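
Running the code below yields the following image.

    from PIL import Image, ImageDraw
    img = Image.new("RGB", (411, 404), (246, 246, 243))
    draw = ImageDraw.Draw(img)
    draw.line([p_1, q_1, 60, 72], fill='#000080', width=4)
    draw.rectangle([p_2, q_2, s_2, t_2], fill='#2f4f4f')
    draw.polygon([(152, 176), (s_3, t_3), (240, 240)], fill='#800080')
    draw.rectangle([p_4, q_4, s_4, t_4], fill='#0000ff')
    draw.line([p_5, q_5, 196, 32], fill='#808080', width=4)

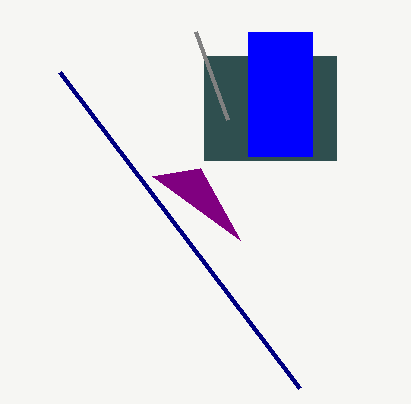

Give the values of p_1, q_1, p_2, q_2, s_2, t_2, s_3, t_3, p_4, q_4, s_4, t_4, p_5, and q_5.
p_1 = 300; q_1 = 388; p_2 = 204; q_2 = 56; s_2 = 336; t_2 = 160; s_3 = 200; t_3 = 168; p_4 = 248; q_4 = 32; s_4 = 312; t_4 = 156; p_5 = 228; q_5 = 120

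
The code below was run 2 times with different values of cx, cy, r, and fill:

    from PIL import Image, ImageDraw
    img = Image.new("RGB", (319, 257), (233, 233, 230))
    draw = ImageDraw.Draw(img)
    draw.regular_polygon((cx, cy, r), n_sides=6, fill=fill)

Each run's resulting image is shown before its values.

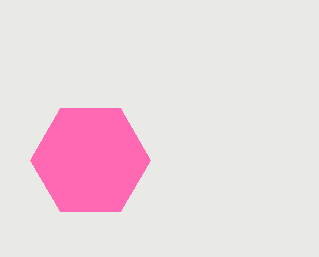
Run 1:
cx = 90
cy = 160
r = 60
fill = 'hotpink'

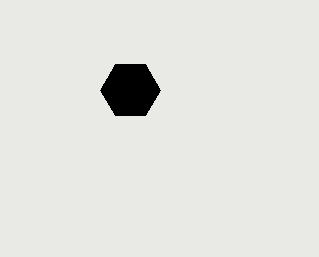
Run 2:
cx = 130, cy = 90, r = 30, fill = 'black'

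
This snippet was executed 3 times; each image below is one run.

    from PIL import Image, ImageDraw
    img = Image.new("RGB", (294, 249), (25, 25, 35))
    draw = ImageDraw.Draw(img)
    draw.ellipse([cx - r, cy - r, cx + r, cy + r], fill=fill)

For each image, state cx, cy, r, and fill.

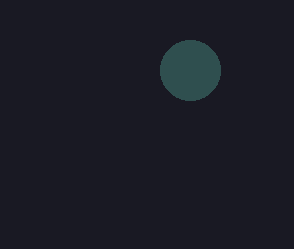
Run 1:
cx = 190, cy = 70, r = 30, fill = 'darkslategray'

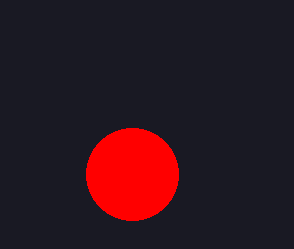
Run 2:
cx = 132; cy = 174; r = 46; fill = 'red'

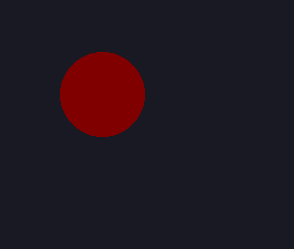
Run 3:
cx = 102, cy = 94, r = 42, fill = 'maroon'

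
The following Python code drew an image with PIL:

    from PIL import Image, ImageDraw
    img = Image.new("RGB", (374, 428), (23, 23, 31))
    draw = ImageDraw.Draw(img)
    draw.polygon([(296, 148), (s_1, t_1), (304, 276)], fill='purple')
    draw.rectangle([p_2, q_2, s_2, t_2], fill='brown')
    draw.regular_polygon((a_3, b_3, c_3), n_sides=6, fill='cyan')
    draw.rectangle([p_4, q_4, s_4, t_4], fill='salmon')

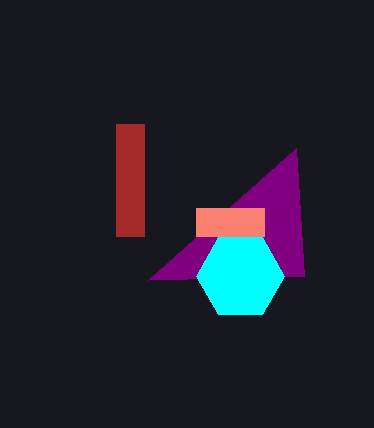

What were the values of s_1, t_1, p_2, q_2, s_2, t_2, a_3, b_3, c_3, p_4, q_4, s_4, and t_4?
s_1 = 148, t_1 = 280, p_2 = 116, q_2 = 124, s_2 = 144, t_2 = 236, a_3 = 240, b_3 = 276, c_3 = 44, p_4 = 196, q_4 = 208, s_4 = 264, t_4 = 236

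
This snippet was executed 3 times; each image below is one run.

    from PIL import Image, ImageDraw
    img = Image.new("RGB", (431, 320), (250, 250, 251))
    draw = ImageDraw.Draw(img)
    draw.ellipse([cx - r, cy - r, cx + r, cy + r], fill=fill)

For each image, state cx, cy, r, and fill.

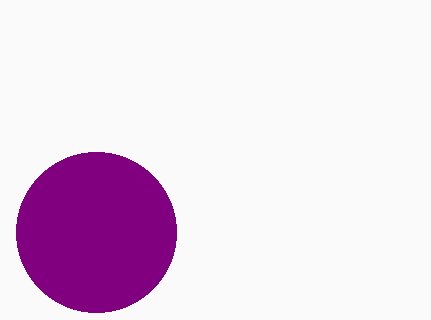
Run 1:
cx = 96
cy = 232
r = 80
fill = 'purple'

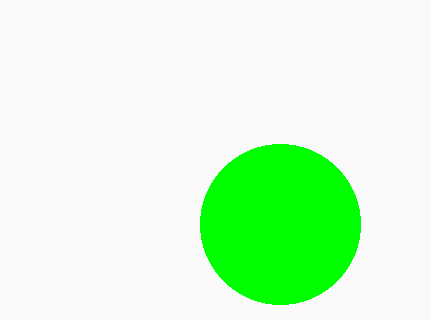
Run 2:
cx = 280; cy = 224; r = 80; fill = 'lime'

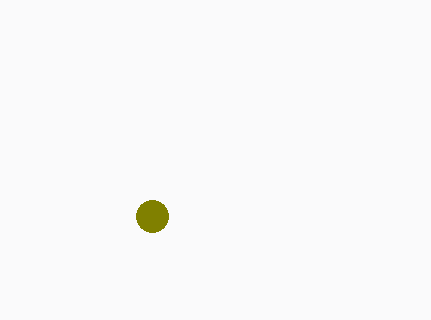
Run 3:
cx = 152, cy = 216, r = 16, fill = 'olive'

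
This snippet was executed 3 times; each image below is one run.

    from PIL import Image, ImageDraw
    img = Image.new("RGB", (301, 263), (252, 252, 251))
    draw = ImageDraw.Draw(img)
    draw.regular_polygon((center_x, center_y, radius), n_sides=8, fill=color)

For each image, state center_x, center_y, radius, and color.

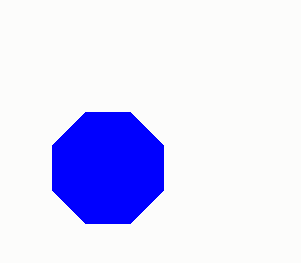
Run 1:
center_x = 108; center_y = 168; radius = 60; color = 'blue'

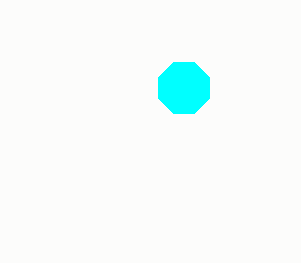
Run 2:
center_x = 184; center_y = 88; radius = 28; color = 'cyan'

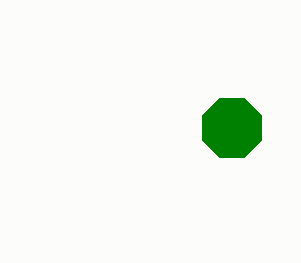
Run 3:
center_x = 232; center_y = 128; radius = 32; color = 'green'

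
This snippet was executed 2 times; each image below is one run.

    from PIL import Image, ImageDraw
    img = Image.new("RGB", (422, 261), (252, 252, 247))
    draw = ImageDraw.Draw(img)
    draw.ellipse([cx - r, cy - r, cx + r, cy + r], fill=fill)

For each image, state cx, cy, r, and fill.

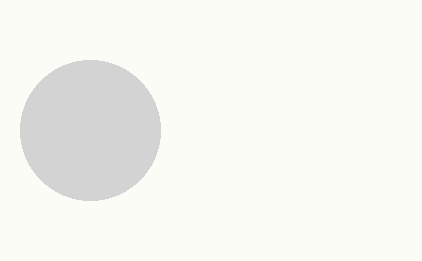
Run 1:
cx = 90, cy = 130, r = 70, fill = 'lightgray'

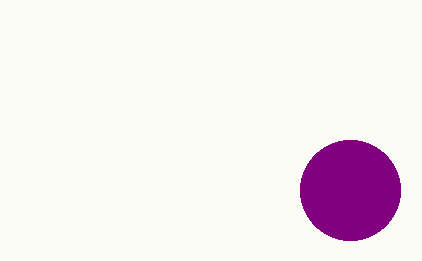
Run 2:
cx = 350; cy = 190; r = 50; fill = 'purple'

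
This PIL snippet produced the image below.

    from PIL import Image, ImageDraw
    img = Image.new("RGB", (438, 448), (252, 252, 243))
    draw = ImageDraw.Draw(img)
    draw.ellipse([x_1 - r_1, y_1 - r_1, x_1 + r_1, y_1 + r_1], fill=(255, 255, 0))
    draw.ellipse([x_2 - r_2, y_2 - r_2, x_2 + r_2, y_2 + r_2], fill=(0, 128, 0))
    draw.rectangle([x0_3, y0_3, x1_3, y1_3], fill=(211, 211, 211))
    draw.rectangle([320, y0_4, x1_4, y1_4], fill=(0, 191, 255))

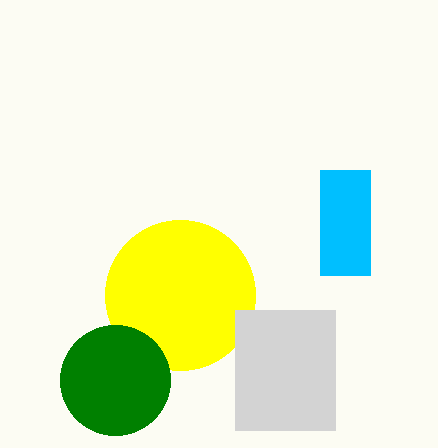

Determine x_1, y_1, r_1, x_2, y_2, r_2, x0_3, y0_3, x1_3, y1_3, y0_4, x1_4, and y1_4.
x_1 = 180; y_1 = 295; r_1 = 75; x_2 = 115; y_2 = 380; r_2 = 55; x0_3 = 235; y0_3 = 310; x1_3 = 335; y1_3 = 430; y0_4 = 170; x1_4 = 370; y1_4 = 275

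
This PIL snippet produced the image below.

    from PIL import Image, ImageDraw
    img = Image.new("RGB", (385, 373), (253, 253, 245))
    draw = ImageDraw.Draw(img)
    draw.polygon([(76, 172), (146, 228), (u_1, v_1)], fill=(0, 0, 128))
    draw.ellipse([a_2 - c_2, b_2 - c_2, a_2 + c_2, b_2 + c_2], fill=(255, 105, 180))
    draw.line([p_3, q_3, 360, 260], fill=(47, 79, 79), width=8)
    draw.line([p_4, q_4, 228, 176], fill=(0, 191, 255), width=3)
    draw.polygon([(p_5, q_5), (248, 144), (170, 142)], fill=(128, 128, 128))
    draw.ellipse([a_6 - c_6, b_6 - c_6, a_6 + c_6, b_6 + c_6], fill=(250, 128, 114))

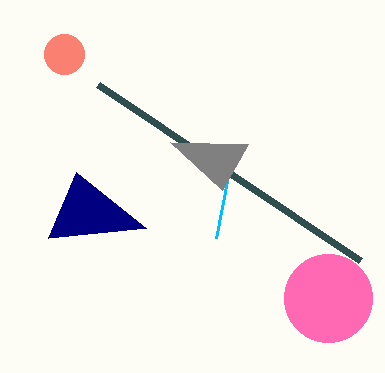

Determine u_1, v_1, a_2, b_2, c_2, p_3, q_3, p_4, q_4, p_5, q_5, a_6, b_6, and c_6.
u_1 = 48; v_1 = 238; a_2 = 328; b_2 = 298; c_2 = 44; p_3 = 98; q_3 = 84; p_4 = 216; q_4 = 238; p_5 = 222; q_5 = 190; a_6 = 64; b_6 = 54; c_6 = 20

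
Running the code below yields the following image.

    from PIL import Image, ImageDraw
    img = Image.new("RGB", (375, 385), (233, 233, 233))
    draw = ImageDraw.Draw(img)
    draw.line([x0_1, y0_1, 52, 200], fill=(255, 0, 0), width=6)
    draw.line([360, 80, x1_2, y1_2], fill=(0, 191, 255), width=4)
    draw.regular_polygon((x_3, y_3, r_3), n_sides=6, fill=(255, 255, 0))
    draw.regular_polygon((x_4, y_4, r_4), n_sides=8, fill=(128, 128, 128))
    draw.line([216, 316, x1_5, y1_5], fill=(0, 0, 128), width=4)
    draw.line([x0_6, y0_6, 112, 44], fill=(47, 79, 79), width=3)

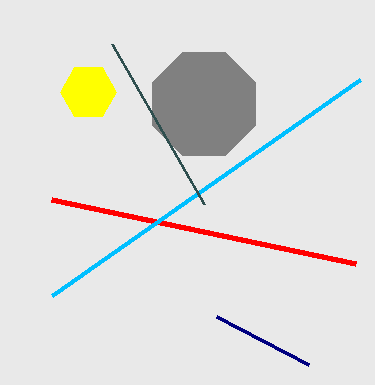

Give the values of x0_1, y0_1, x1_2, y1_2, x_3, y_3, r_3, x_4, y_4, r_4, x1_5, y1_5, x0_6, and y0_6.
x0_1 = 356
y0_1 = 264
x1_2 = 52
y1_2 = 296
x_3 = 88
y_3 = 92
r_3 = 28
x_4 = 204
y_4 = 104
r_4 = 56
x1_5 = 308
y1_5 = 364
x0_6 = 204
y0_6 = 204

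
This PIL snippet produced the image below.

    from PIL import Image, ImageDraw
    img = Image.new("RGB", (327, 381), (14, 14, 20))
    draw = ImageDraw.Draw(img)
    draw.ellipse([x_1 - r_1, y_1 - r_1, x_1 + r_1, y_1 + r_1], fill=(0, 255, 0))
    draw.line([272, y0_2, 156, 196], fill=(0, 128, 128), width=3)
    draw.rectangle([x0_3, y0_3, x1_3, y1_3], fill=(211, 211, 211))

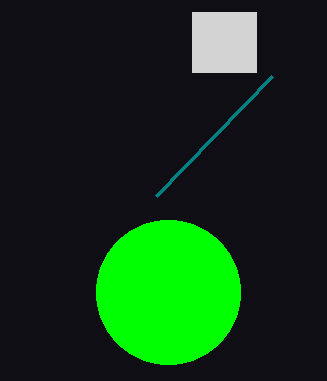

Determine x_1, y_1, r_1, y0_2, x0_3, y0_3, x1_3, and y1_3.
x_1 = 168; y_1 = 292; r_1 = 72; y0_2 = 76; x0_3 = 192; y0_3 = 12; x1_3 = 256; y1_3 = 72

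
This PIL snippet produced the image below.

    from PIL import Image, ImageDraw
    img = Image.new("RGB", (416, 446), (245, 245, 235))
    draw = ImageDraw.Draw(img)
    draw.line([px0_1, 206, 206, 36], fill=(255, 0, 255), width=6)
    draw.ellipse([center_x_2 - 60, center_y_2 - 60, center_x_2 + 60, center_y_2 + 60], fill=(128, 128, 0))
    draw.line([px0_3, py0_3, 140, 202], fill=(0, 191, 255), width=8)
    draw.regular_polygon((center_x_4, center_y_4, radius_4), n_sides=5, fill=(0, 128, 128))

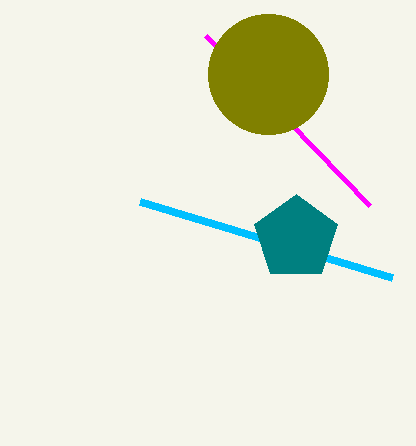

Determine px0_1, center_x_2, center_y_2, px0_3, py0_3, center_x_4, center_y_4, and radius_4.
px0_1 = 370, center_x_2 = 268, center_y_2 = 74, px0_3 = 392, py0_3 = 278, center_x_4 = 296, center_y_4 = 238, radius_4 = 44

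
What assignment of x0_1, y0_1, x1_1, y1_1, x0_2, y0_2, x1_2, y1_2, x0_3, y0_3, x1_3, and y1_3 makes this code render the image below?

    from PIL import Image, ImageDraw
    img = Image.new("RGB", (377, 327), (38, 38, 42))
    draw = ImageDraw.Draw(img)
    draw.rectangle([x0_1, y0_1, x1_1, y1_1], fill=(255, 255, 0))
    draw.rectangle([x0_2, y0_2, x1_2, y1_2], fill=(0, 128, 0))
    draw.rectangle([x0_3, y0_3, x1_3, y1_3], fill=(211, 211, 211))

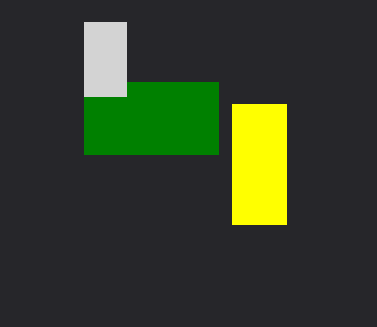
x0_1 = 232, y0_1 = 104, x1_1 = 286, y1_1 = 224, x0_2 = 84, y0_2 = 82, x1_2 = 218, y1_2 = 154, x0_3 = 84, y0_3 = 22, x1_3 = 126, y1_3 = 96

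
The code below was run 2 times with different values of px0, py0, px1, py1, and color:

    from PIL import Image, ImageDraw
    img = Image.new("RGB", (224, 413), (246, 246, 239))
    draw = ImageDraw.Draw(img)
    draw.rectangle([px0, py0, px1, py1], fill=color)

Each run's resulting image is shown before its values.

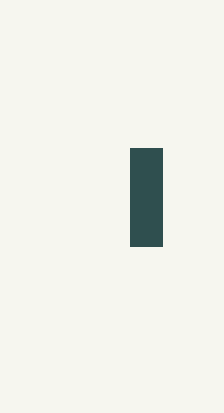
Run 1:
px0 = 130; py0 = 148; px1 = 162; py1 = 246; color = 'darkslategray'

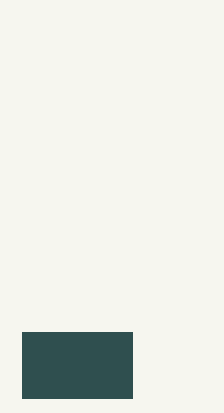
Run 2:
px0 = 22, py0 = 332, px1 = 132, py1 = 398, color = 'darkslategray'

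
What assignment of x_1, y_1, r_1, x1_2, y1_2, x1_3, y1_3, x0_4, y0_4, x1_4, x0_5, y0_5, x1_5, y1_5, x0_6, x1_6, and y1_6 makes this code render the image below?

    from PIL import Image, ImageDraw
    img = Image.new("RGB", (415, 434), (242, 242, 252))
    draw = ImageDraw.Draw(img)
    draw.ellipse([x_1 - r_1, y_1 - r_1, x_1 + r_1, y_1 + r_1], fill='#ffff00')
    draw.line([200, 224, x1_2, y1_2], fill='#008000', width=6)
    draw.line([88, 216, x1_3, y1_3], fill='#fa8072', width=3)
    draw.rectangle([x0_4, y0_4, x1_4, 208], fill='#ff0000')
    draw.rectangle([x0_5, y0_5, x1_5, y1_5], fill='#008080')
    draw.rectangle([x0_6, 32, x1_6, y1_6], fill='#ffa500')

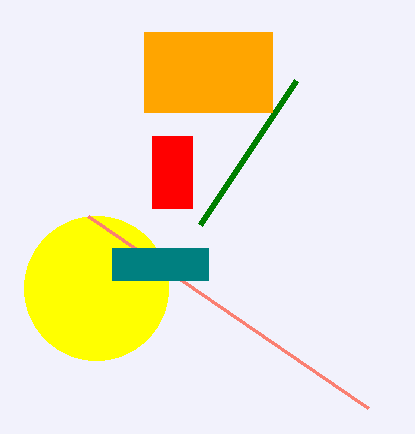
x_1 = 96
y_1 = 288
r_1 = 72
x1_2 = 296
y1_2 = 80
x1_3 = 368
y1_3 = 408
x0_4 = 152
y0_4 = 136
x1_4 = 192
x0_5 = 112
y0_5 = 248
x1_5 = 208
y1_5 = 280
x0_6 = 144
x1_6 = 272
y1_6 = 112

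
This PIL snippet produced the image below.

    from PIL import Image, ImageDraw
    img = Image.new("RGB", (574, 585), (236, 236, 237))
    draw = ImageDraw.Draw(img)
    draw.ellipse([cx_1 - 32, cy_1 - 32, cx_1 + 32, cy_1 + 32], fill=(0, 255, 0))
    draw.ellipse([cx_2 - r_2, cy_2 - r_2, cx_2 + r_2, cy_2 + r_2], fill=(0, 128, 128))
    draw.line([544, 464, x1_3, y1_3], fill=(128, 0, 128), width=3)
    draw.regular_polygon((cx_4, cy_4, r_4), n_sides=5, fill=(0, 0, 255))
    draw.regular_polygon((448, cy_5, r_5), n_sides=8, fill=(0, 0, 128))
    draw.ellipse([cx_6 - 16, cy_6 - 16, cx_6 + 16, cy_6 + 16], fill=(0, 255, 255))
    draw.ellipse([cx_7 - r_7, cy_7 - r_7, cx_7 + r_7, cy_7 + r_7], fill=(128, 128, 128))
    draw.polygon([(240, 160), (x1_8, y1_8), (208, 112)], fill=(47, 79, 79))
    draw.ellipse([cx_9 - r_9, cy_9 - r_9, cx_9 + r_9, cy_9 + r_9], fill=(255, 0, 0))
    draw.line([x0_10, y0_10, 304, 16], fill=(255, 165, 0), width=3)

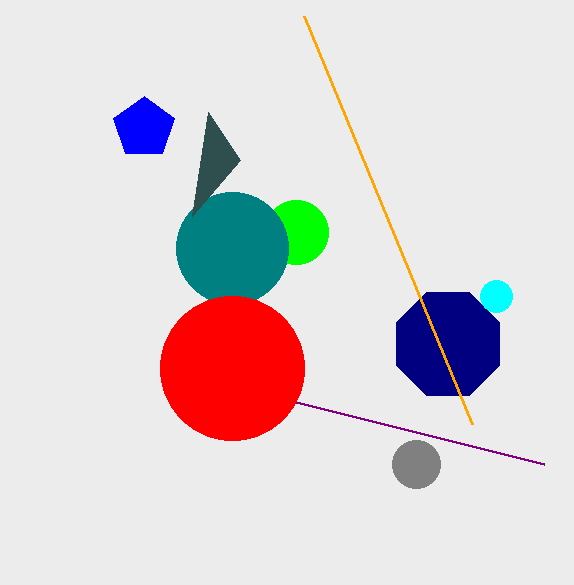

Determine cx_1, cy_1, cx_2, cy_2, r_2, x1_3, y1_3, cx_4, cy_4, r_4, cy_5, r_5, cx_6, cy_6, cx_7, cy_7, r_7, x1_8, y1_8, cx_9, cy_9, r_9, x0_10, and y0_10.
cx_1 = 296
cy_1 = 232
cx_2 = 232
cy_2 = 248
r_2 = 56
x1_3 = 160
y1_3 = 368
cx_4 = 144
cy_4 = 128
r_4 = 32
cy_5 = 344
r_5 = 56
cx_6 = 496
cy_6 = 296
cx_7 = 416
cy_7 = 464
r_7 = 24
x1_8 = 192
y1_8 = 216
cx_9 = 232
cy_9 = 368
r_9 = 72
x0_10 = 472
y0_10 = 424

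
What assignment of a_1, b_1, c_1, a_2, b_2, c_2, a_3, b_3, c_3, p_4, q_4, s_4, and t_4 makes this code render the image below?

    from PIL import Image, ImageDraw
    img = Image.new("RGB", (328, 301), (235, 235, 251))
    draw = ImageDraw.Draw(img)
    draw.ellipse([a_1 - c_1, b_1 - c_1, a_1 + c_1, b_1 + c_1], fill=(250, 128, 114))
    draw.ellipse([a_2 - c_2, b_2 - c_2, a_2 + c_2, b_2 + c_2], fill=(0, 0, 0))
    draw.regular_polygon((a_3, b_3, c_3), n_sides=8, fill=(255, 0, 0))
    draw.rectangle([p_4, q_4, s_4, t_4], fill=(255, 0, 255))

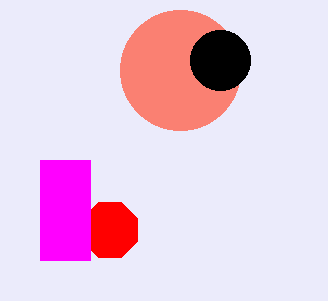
a_1 = 180
b_1 = 70
c_1 = 60
a_2 = 220
b_2 = 60
c_2 = 30
a_3 = 110
b_3 = 230
c_3 = 30
p_4 = 40
q_4 = 160
s_4 = 90
t_4 = 260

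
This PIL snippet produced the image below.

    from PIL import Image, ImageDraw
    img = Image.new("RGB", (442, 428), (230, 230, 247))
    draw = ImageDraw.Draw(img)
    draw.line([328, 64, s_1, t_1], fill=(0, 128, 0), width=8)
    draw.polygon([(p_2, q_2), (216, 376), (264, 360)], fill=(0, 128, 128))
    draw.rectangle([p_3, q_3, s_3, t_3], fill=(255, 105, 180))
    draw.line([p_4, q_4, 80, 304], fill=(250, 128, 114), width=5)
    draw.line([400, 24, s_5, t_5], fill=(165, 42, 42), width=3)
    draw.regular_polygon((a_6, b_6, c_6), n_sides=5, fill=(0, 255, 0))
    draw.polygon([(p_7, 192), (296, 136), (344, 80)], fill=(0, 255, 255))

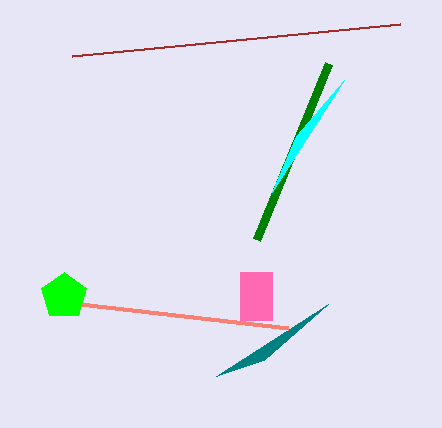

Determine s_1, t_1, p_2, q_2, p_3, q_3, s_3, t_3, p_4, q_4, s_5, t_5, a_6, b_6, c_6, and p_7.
s_1 = 256, t_1 = 240, p_2 = 328, q_2 = 304, p_3 = 240, q_3 = 272, s_3 = 272, t_3 = 320, p_4 = 288, q_4 = 328, s_5 = 72, t_5 = 56, a_6 = 64, b_6 = 296, c_6 = 24, p_7 = 272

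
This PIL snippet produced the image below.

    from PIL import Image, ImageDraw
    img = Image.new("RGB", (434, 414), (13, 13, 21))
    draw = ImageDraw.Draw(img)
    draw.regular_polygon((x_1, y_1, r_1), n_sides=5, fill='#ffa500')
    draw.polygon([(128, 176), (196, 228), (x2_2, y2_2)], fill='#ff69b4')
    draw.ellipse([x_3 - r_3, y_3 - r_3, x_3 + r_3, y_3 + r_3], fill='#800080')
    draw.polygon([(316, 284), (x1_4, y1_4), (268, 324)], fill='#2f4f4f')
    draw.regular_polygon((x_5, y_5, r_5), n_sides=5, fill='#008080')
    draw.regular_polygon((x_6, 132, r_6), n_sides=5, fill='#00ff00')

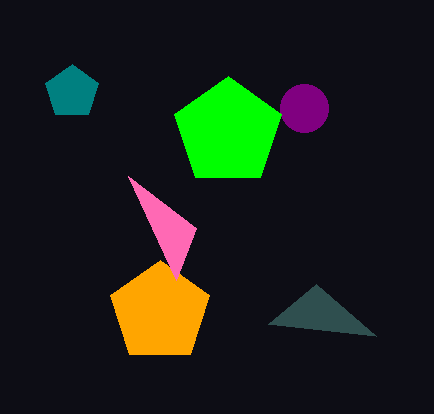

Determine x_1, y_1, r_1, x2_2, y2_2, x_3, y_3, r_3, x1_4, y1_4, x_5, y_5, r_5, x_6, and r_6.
x_1 = 160
y_1 = 312
r_1 = 52
x2_2 = 176
y2_2 = 280
x_3 = 304
y_3 = 108
r_3 = 24
x1_4 = 376
y1_4 = 336
x_5 = 72
y_5 = 92
r_5 = 28
x_6 = 228
r_6 = 56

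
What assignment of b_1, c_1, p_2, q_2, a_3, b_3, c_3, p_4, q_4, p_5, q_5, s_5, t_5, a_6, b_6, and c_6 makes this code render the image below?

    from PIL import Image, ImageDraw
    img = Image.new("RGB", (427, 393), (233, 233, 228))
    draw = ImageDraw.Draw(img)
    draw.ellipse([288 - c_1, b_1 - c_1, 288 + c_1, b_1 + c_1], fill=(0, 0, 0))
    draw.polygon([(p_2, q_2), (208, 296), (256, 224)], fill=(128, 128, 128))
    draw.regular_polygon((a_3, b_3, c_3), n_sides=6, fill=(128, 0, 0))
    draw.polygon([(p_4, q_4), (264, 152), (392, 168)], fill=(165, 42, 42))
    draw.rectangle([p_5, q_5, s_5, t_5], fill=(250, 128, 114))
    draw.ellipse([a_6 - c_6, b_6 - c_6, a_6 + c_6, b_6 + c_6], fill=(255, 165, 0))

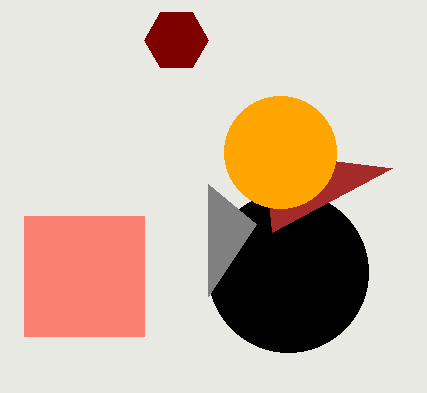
b_1 = 272, c_1 = 80, p_2 = 208, q_2 = 184, a_3 = 176, b_3 = 40, c_3 = 32, p_4 = 272, q_4 = 232, p_5 = 24, q_5 = 216, s_5 = 144, t_5 = 336, a_6 = 280, b_6 = 152, c_6 = 56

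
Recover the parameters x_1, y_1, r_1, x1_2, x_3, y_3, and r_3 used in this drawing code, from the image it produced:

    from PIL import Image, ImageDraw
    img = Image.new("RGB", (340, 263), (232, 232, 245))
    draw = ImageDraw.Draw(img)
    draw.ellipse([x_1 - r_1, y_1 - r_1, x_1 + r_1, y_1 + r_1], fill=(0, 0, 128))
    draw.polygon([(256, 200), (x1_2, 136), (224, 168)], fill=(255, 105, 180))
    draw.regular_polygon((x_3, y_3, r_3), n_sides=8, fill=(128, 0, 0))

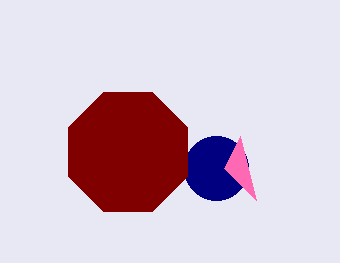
x_1 = 216
y_1 = 168
r_1 = 32
x1_2 = 240
x_3 = 128
y_3 = 152
r_3 = 64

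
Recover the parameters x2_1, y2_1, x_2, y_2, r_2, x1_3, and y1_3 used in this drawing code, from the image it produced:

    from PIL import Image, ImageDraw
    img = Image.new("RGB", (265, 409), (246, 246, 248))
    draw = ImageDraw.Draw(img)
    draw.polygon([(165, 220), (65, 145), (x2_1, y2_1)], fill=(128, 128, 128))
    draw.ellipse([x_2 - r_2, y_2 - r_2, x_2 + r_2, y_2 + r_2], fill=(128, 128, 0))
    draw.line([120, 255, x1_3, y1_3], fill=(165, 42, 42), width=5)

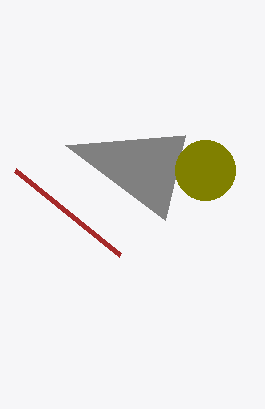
x2_1 = 185; y2_1 = 135; x_2 = 205; y_2 = 170; r_2 = 30; x1_3 = 15; y1_3 = 170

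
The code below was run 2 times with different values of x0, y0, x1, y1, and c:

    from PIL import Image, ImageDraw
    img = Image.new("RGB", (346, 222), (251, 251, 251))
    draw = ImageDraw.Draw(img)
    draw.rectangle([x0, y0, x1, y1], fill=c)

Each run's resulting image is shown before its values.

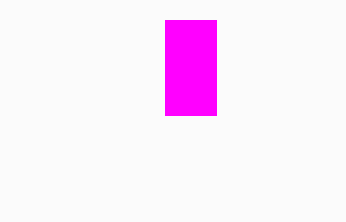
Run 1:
x0 = 165; y0 = 20; x1 = 216; y1 = 115; c = 'magenta'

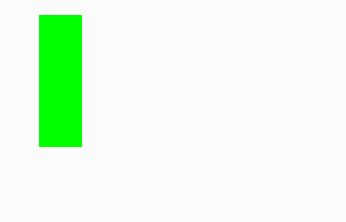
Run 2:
x0 = 39, y0 = 15, x1 = 81, y1 = 146, c = 'lime'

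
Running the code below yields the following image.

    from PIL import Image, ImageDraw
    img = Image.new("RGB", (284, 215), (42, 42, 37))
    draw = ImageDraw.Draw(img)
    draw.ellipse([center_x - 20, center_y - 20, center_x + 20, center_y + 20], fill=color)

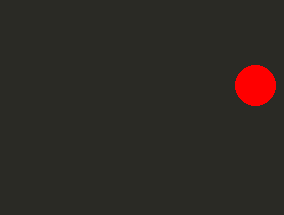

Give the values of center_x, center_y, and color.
center_x = 255, center_y = 85, color = 'red'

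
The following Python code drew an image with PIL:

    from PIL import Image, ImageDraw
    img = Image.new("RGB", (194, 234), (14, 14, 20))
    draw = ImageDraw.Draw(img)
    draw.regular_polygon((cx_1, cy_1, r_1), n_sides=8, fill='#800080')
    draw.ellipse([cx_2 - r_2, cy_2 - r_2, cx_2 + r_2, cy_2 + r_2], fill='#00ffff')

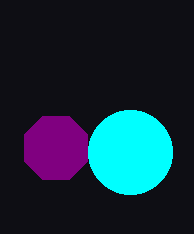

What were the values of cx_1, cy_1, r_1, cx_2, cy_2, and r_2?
cx_1 = 56
cy_1 = 148
r_1 = 34
cx_2 = 130
cy_2 = 152
r_2 = 42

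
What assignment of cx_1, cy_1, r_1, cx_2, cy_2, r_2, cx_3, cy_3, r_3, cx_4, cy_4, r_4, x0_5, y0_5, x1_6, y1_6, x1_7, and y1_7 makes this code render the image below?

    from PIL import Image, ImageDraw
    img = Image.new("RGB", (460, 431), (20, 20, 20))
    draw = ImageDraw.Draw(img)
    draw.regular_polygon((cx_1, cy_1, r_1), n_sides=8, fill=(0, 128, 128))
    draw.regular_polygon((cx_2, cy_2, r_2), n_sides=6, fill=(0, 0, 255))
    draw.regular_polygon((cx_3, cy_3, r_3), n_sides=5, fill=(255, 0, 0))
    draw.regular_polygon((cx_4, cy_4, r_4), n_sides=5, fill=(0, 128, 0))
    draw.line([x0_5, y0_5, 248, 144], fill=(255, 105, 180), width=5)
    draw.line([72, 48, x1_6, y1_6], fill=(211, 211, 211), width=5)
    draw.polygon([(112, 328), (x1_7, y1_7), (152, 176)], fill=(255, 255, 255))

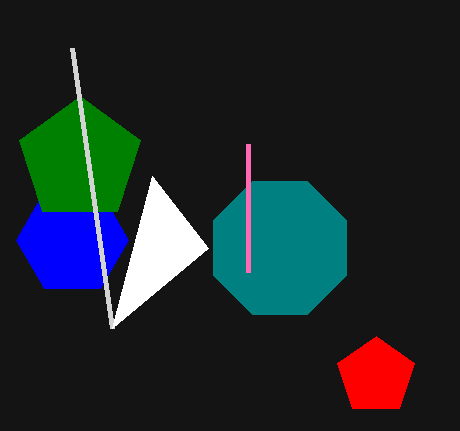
cx_1 = 280; cy_1 = 248; r_1 = 72; cx_2 = 72; cy_2 = 240; r_2 = 56; cx_3 = 376; cy_3 = 376; r_3 = 40; cx_4 = 80; cy_4 = 160; r_4 = 64; x0_5 = 248; y0_5 = 272; x1_6 = 112; y1_6 = 328; x1_7 = 208; y1_7 = 248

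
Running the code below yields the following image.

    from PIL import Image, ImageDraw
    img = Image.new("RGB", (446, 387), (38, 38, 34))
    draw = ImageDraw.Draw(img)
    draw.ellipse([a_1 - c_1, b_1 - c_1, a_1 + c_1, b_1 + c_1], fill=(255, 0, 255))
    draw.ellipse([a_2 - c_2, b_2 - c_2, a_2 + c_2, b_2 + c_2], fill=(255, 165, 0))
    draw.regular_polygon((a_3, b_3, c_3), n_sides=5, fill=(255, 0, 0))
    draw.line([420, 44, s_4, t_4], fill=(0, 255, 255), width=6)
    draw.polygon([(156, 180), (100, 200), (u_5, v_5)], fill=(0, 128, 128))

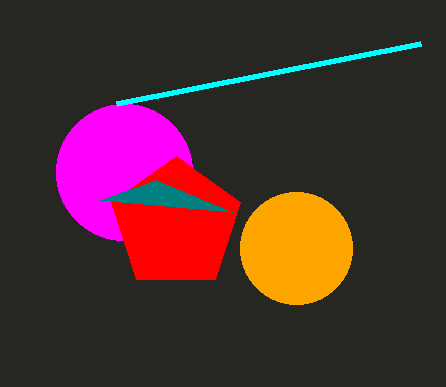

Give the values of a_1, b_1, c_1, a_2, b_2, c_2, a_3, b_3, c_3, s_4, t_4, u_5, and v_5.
a_1 = 124
b_1 = 172
c_1 = 68
a_2 = 296
b_2 = 248
c_2 = 56
a_3 = 176
b_3 = 224
c_3 = 68
s_4 = 116
t_4 = 104
u_5 = 232
v_5 = 212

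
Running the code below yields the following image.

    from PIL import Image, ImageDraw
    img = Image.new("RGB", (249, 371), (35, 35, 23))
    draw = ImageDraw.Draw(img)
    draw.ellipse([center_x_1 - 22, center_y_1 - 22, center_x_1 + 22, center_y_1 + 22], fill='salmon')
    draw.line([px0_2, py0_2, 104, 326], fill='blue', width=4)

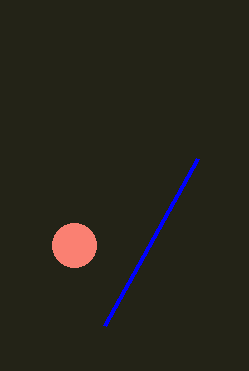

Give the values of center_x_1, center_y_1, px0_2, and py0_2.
center_x_1 = 74; center_y_1 = 245; px0_2 = 197; py0_2 = 159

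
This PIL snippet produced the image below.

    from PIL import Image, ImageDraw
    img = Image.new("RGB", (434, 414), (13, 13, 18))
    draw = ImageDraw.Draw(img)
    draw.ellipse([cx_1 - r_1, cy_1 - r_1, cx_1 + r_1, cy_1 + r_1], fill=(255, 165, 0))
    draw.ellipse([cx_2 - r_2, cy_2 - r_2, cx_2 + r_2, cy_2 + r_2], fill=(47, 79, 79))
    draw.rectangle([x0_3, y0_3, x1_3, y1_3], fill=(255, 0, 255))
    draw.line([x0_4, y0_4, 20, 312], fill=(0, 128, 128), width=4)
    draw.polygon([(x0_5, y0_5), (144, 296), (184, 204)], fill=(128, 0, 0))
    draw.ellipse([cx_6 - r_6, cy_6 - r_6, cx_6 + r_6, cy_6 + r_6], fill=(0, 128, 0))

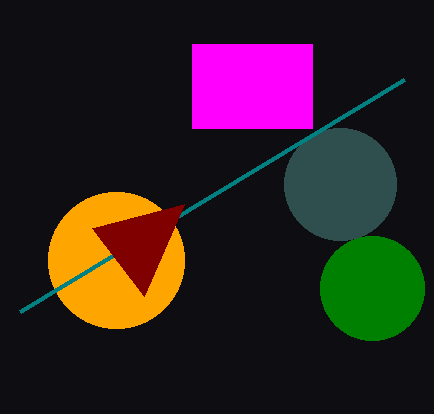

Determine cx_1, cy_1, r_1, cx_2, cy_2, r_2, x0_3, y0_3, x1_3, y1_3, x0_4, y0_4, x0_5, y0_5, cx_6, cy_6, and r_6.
cx_1 = 116, cy_1 = 260, r_1 = 68, cx_2 = 340, cy_2 = 184, r_2 = 56, x0_3 = 192, y0_3 = 44, x1_3 = 312, y1_3 = 128, x0_4 = 404, y0_4 = 80, x0_5 = 92, y0_5 = 228, cx_6 = 372, cy_6 = 288, r_6 = 52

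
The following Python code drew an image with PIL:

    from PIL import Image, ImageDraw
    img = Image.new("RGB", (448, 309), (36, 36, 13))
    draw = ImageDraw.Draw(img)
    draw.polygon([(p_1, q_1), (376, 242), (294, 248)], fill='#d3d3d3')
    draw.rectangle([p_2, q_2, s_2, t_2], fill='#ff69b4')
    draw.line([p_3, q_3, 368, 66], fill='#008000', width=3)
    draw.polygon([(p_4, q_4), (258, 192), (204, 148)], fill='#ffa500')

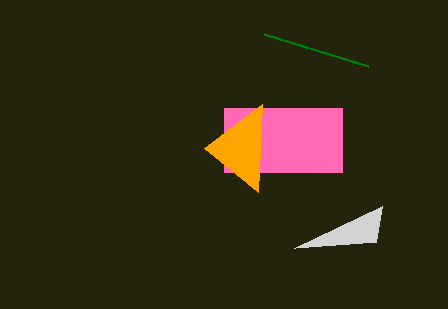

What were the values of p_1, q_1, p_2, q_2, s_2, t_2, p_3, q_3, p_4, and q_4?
p_1 = 382; q_1 = 206; p_2 = 224; q_2 = 108; s_2 = 342; t_2 = 172; p_3 = 264; q_3 = 34; p_4 = 262; q_4 = 104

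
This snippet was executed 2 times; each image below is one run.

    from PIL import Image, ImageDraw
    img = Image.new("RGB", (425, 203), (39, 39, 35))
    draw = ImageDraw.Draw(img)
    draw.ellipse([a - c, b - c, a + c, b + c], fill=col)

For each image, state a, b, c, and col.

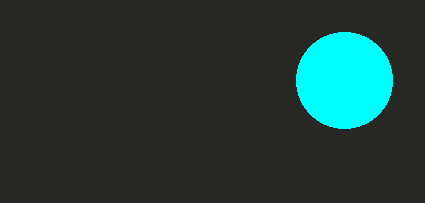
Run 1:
a = 344, b = 80, c = 48, col = 'cyan'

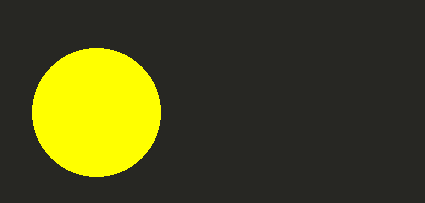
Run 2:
a = 96, b = 112, c = 64, col = 'yellow'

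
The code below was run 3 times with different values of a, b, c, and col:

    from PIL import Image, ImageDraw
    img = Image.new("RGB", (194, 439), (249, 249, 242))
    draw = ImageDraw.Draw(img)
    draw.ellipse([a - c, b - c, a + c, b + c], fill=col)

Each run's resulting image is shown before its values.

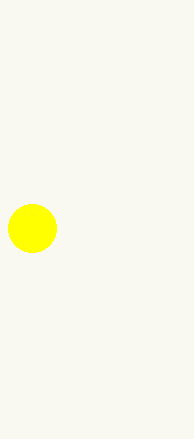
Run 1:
a = 32; b = 228; c = 24; col = 'yellow'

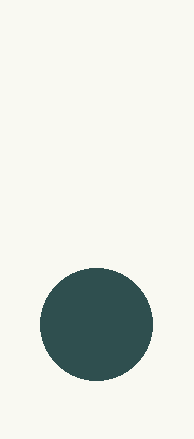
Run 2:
a = 96
b = 324
c = 56
col = 'darkslategray'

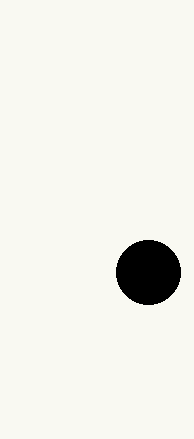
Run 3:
a = 148, b = 272, c = 32, col = 'black'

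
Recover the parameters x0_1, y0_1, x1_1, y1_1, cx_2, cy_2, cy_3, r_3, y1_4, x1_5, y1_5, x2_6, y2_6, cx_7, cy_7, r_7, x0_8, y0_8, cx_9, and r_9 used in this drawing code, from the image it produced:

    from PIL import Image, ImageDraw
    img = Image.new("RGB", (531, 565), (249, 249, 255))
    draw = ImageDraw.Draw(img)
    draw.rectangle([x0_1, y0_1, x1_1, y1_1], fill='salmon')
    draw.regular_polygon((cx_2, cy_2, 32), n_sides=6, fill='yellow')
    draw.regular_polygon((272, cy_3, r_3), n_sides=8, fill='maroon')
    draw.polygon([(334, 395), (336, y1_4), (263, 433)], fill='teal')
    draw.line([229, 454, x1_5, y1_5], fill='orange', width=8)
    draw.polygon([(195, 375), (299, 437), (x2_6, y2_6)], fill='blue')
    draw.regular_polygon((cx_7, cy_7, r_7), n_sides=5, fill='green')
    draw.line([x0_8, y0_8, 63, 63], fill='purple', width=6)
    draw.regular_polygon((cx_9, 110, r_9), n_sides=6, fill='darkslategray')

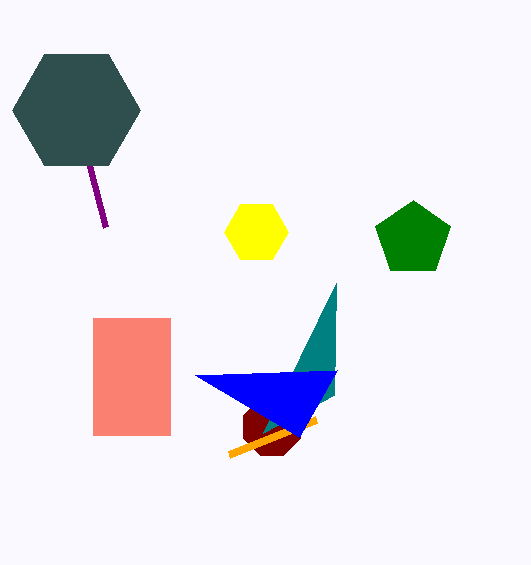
x0_1 = 93, y0_1 = 318, x1_1 = 170, y1_1 = 435, cx_2 = 256, cy_2 = 232, cy_3 = 427, r_3 = 31, y1_4 = 283, x1_5 = 316, y1_5 = 419, x2_6 = 337, y2_6 = 370, cx_7 = 413, cy_7 = 239, r_7 = 39, x0_8 = 106, y0_8 = 227, cx_9 = 76, r_9 = 64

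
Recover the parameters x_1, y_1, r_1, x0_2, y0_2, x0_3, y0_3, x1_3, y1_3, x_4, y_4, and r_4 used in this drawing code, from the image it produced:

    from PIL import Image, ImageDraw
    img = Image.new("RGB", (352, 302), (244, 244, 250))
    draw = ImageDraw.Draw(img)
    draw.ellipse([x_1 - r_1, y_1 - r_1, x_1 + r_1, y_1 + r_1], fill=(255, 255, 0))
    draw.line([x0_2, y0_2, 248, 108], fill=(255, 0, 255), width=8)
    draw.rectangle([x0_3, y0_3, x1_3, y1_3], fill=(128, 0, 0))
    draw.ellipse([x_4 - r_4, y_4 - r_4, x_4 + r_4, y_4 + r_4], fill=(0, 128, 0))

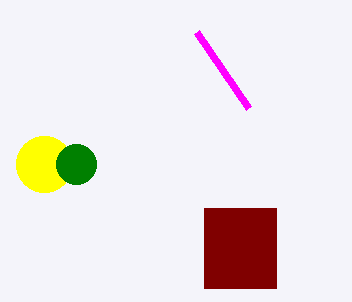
x_1 = 44
y_1 = 164
r_1 = 28
x0_2 = 196
y0_2 = 32
x0_3 = 204
y0_3 = 208
x1_3 = 276
y1_3 = 288
x_4 = 76
y_4 = 164
r_4 = 20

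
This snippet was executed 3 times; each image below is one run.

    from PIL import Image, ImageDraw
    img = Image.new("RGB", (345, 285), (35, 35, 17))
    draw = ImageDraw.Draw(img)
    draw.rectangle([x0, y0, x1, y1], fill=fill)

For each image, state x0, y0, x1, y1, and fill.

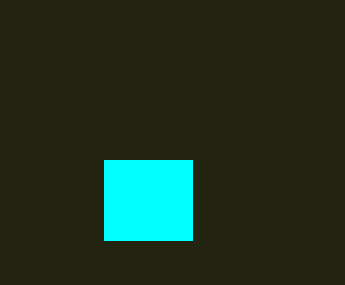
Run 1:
x0 = 104
y0 = 160
x1 = 192
y1 = 240
fill = 'cyan'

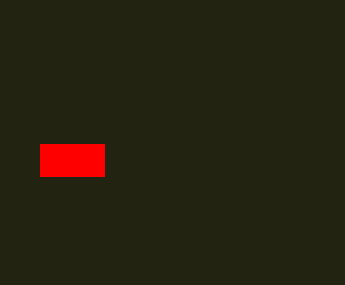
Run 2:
x0 = 40; y0 = 144; x1 = 104; y1 = 176; fill = 'red'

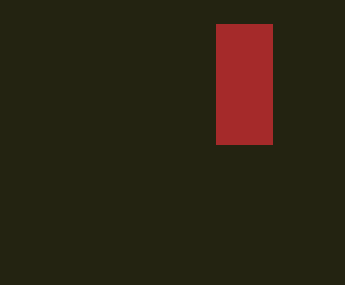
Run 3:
x0 = 216; y0 = 24; x1 = 272; y1 = 144; fill = 'brown'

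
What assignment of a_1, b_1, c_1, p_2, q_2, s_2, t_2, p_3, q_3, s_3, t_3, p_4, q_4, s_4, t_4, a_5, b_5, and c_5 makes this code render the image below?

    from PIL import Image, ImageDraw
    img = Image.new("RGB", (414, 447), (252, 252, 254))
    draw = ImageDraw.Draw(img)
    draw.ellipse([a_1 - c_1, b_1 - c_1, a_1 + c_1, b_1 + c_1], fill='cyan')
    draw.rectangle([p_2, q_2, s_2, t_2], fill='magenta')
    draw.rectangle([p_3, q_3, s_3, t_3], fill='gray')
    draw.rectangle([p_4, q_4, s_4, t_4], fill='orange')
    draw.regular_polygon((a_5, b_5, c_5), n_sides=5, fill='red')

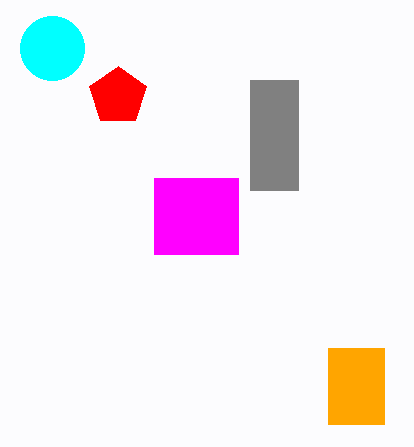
a_1 = 52
b_1 = 48
c_1 = 32
p_2 = 154
q_2 = 178
s_2 = 238
t_2 = 254
p_3 = 250
q_3 = 80
s_3 = 298
t_3 = 190
p_4 = 328
q_4 = 348
s_4 = 384
t_4 = 424
a_5 = 118
b_5 = 96
c_5 = 30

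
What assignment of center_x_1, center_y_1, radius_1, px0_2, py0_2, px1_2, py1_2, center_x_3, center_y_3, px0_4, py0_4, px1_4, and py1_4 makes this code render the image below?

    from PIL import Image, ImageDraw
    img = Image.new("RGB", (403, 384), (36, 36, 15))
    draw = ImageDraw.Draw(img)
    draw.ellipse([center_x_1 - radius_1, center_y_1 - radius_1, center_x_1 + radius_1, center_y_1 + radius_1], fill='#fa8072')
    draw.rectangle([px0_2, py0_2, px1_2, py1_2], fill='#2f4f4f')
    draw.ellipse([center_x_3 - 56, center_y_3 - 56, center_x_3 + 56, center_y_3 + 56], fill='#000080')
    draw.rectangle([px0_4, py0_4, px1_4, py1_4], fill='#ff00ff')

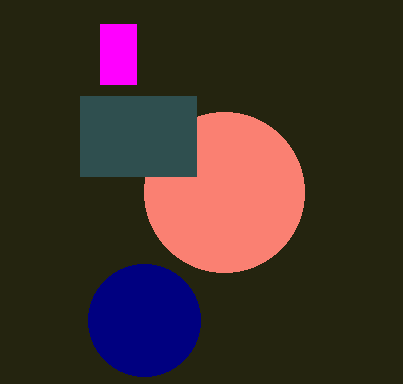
center_x_1 = 224; center_y_1 = 192; radius_1 = 80; px0_2 = 80; py0_2 = 96; px1_2 = 196; py1_2 = 176; center_x_3 = 144; center_y_3 = 320; px0_4 = 100; py0_4 = 24; px1_4 = 136; py1_4 = 84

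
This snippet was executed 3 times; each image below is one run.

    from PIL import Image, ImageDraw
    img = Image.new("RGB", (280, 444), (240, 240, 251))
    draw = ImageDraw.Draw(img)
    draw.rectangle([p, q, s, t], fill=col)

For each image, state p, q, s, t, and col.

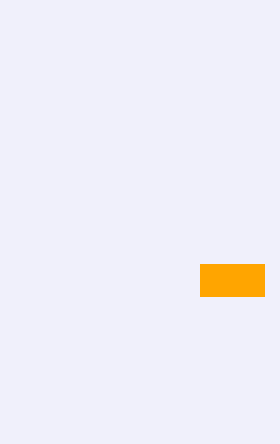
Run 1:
p = 200
q = 264
s = 264
t = 296
col = 'orange'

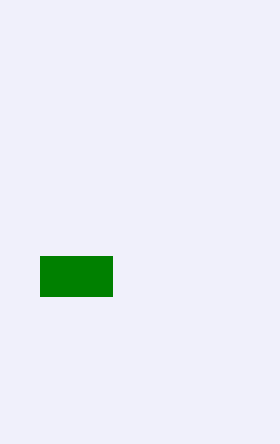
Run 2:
p = 40
q = 256
s = 112
t = 296
col = 'green'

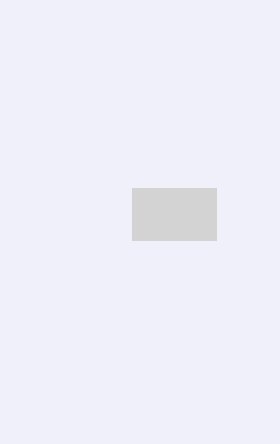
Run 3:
p = 132, q = 188, s = 216, t = 240, col = 'lightgray'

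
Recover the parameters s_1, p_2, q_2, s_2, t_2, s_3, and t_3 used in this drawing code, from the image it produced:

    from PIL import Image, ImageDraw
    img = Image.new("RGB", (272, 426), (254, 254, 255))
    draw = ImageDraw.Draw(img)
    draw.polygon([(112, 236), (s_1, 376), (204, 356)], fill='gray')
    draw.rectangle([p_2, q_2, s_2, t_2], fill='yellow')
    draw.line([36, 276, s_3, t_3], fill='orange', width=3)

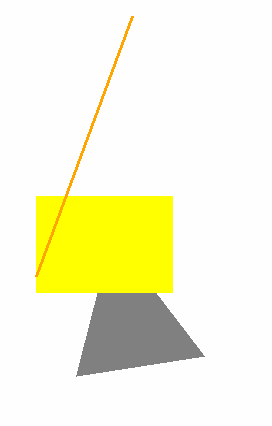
s_1 = 76, p_2 = 36, q_2 = 196, s_2 = 172, t_2 = 292, s_3 = 132, t_3 = 16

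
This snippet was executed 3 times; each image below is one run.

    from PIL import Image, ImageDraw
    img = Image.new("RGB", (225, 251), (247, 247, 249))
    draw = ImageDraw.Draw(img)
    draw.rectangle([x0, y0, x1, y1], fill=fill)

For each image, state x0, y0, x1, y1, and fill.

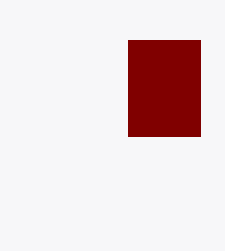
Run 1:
x0 = 128, y0 = 40, x1 = 200, y1 = 136, fill = 'maroon'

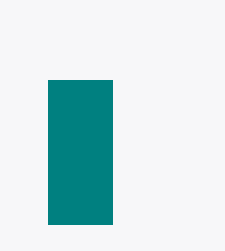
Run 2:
x0 = 48
y0 = 80
x1 = 112
y1 = 224
fill = 'teal'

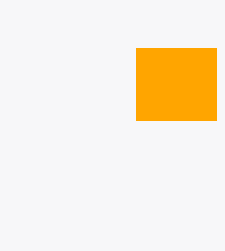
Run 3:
x0 = 136; y0 = 48; x1 = 216; y1 = 120; fill = 'orange'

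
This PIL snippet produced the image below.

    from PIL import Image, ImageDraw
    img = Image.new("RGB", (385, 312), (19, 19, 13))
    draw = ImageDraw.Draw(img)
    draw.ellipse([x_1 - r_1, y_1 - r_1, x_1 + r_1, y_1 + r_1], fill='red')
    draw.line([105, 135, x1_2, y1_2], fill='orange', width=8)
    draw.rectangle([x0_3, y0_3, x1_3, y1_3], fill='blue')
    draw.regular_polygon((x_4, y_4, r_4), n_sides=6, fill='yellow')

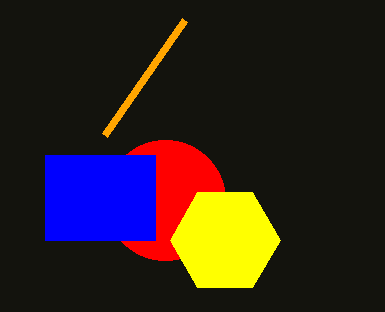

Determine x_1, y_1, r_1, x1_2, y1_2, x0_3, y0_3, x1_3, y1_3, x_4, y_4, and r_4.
x_1 = 165; y_1 = 200; r_1 = 60; x1_2 = 185; y1_2 = 20; x0_3 = 45; y0_3 = 155; x1_3 = 155; y1_3 = 240; x_4 = 225; y_4 = 240; r_4 = 55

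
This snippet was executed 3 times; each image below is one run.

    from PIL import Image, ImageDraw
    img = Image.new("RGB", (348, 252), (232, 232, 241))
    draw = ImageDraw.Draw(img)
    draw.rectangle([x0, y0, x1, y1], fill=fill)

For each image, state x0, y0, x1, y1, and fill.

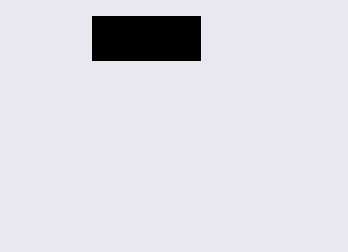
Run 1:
x0 = 92, y0 = 16, x1 = 200, y1 = 60, fill = 'black'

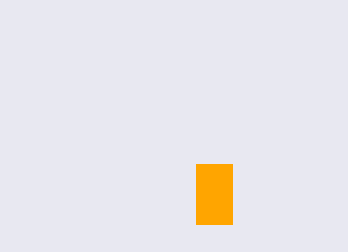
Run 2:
x0 = 196, y0 = 164, x1 = 232, y1 = 224, fill = 'orange'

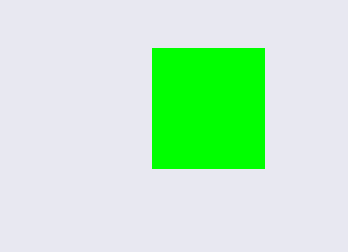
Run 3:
x0 = 152, y0 = 48, x1 = 264, y1 = 168, fill = 'lime'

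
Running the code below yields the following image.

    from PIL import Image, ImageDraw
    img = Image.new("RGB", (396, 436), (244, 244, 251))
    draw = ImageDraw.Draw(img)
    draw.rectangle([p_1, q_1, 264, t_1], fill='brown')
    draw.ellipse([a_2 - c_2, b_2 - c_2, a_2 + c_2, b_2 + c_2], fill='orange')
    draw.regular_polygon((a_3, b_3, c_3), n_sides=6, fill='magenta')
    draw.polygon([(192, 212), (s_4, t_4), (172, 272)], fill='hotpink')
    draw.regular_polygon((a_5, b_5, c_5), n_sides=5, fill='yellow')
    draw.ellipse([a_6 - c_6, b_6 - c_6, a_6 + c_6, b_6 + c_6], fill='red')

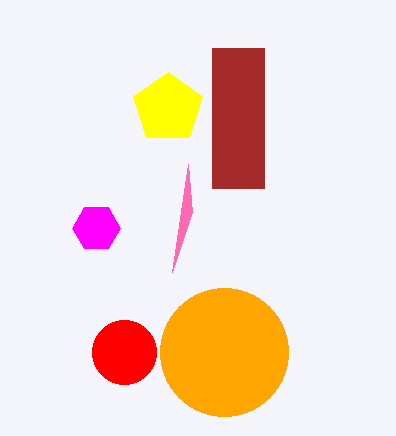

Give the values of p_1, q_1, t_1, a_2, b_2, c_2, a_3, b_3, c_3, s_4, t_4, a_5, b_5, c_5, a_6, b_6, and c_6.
p_1 = 212, q_1 = 48, t_1 = 188, a_2 = 224, b_2 = 352, c_2 = 64, a_3 = 96, b_3 = 228, c_3 = 24, s_4 = 188, t_4 = 164, a_5 = 168, b_5 = 108, c_5 = 36, a_6 = 124, b_6 = 352, c_6 = 32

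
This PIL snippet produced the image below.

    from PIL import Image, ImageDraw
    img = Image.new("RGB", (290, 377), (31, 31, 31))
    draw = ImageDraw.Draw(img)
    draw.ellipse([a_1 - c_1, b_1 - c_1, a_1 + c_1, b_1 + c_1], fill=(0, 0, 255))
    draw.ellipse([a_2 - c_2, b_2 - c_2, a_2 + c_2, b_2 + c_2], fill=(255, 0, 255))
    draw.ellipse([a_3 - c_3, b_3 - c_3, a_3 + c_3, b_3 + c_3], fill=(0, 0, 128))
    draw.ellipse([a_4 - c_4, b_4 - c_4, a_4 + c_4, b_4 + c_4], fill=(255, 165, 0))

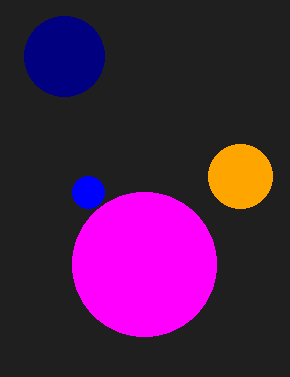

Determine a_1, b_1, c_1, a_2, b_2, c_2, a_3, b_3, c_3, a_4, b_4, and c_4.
a_1 = 88; b_1 = 192; c_1 = 16; a_2 = 144; b_2 = 264; c_2 = 72; a_3 = 64; b_3 = 56; c_3 = 40; a_4 = 240; b_4 = 176; c_4 = 32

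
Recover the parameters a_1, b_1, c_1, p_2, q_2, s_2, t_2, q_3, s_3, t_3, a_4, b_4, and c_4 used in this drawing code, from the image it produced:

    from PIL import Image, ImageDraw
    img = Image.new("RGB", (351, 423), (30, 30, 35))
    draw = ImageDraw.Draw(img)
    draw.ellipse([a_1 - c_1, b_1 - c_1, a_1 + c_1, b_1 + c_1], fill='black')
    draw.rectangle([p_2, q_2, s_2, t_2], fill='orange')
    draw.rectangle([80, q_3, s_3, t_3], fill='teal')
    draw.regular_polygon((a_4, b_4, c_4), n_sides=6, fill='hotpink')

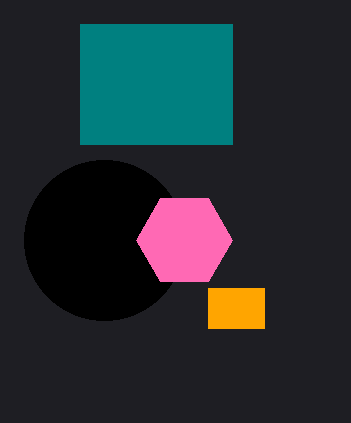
a_1 = 104, b_1 = 240, c_1 = 80, p_2 = 208, q_2 = 288, s_2 = 264, t_2 = 328, q_3 = 24, s_3 = 232, t_3 = 144, a_4 = 184, b_4 = 240, c_4 = 48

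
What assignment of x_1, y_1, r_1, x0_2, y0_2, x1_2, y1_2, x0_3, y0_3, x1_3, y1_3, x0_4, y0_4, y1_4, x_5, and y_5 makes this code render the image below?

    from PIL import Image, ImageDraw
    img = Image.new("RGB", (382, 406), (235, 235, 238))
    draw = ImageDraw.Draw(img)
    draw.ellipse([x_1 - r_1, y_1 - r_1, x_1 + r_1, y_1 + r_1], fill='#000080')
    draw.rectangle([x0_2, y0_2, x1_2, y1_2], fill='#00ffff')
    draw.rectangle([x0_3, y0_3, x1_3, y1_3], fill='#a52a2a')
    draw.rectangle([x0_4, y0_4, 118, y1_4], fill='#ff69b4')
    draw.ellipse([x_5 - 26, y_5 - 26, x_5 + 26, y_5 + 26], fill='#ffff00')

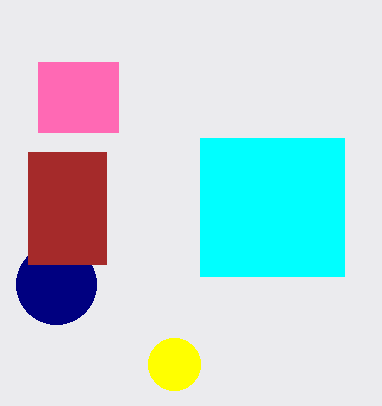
x_1 = 56, y_1 = 284, r_1 = 40, x0_2 = 200, y0_2 = 138, x1_2 = 344, y1_2 = 276, x0_3 = 28, y0_3 = 152, x1_3 = 106, y1_3 = 264, x0_4 = 38, y0_4 = 62, y1_4 = 132, x_5 = 174, y_5 = 364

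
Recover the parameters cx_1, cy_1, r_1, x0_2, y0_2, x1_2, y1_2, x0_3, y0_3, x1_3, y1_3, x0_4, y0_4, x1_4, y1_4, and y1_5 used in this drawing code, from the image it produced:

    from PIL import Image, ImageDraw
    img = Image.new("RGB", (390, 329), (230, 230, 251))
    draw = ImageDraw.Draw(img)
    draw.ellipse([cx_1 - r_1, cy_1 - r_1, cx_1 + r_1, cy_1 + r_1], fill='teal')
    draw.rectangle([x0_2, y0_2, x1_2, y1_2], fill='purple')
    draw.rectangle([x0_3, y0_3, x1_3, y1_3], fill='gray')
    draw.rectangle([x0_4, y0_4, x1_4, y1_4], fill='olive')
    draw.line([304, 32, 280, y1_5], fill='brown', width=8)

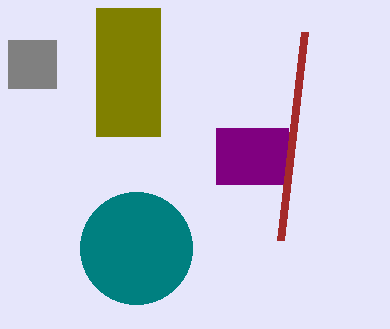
cx_1 = 136
cy_1 = 248
r_1 = 56
x0_2 = 216
y0_2 = 128
x1_2 = 288
y1_2 = 184
x0_3 = 8
y0_3 = 40
x1_3 = 56
y1_3 = 88
x0_4 = 96
y0_4 = 8
x1_4 = 160
y1_4 = 136
y1_5 = 240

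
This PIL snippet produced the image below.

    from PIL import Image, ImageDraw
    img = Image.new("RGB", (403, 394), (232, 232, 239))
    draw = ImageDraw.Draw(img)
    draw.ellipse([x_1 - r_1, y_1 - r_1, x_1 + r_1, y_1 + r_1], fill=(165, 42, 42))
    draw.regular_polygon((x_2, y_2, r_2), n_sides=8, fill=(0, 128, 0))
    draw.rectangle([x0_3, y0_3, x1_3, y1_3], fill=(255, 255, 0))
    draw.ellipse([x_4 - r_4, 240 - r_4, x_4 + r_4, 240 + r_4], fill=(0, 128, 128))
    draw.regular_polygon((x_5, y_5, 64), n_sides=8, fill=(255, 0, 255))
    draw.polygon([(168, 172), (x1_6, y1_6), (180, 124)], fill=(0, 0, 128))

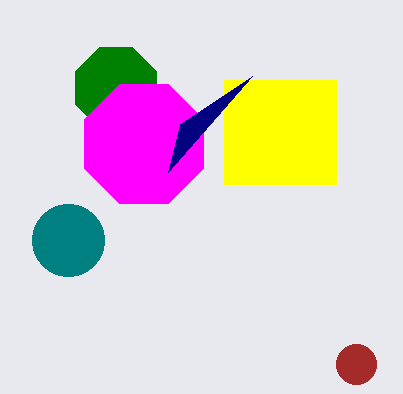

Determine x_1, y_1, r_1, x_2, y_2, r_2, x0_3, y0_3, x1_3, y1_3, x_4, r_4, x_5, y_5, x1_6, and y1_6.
x_1 = 356
y_1 = 364
r_1 = 20
x_2 = 116
y_2 = 88
r_2 = 44
x0_3 = 224
y0_3 = 80
x1_3 = 336
y1_3 = 184
x_4 = 68
r_4 = 36
x_5 = 144
y_5 = 144
x1_6 = 252
y1_6 = 76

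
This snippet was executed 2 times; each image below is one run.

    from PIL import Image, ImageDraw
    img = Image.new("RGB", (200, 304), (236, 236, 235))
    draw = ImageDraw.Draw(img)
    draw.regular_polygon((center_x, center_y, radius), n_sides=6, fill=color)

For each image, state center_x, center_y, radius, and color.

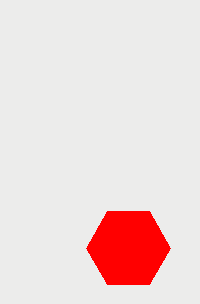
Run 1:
center_x = 128; center_y = 248; radius = 42; color = 'red'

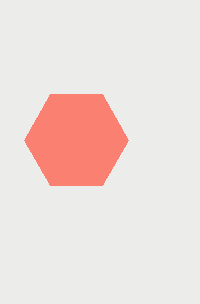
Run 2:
center_x = 76
center_y = 140
radius = 52
color = 'salmon'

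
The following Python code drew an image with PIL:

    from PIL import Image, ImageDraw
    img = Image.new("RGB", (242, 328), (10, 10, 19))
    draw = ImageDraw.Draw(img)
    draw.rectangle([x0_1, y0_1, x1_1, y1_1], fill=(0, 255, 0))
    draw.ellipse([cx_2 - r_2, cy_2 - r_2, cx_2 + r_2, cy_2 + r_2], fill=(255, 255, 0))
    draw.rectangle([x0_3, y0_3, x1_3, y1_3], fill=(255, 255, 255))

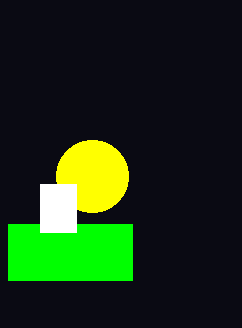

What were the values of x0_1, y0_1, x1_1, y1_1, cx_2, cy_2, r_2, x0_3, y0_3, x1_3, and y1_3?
x0_1 = 8
y0_1 = 224
x1_1 = 132
y1_1 = 280
cx_2 = 92
cy_2 = 176
r_2 = 36
x0_3 = 40
y0_3 = 184
x1_3 = 76
y1_3 = 232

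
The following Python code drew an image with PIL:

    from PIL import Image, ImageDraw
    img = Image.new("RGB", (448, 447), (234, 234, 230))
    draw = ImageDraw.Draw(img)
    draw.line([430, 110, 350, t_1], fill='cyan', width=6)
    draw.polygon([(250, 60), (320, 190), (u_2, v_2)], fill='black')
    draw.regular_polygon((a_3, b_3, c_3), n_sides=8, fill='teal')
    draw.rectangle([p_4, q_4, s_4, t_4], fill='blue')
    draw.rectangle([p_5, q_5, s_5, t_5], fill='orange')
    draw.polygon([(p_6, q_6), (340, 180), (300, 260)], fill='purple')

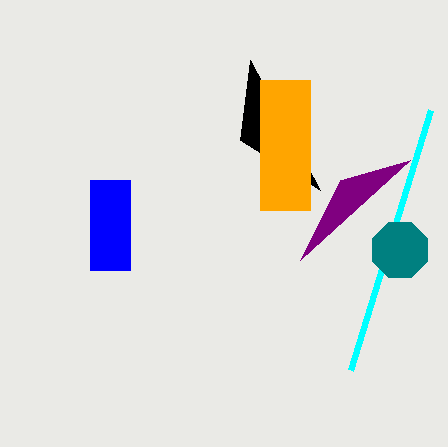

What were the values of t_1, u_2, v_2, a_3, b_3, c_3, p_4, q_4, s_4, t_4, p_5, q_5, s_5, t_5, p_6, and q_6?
t_1 = 370
u_2 = 240
v_2 = 140
a_3 = 400
b_3 = 250
c_3 = 30
p_4 = 90
q_4 = 180
s_4 = 130
t_4 = 270
p_5 = 260
q_5 = 80
s_5 = 310
t_5 = 210
p_6 = 410
q_6 = 160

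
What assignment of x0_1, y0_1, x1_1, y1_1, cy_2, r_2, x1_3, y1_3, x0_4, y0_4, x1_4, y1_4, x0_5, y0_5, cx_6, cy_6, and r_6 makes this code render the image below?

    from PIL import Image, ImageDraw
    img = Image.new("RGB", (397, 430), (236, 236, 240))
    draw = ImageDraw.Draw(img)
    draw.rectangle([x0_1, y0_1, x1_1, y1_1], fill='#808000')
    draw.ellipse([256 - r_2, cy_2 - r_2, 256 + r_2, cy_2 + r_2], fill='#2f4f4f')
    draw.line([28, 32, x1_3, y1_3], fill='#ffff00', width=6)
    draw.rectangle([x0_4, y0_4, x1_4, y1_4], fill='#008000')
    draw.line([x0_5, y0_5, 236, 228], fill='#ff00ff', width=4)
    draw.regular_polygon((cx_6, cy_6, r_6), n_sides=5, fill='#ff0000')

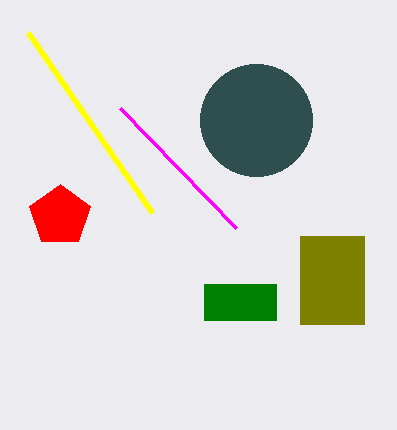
x0_1 = 300; y0_1 = 236; x1_1 = 364; y1_1 = 324; cy_2 = 120; r_2 = 56; x1_3 = 152; y1_3 = 212; x0_4 = 204; y0_4 = 284; x1_4 = 276; y1_4 = 320; x0_5 = 120; y0_5 = 108; cx_6 = 60; cy_6 = 216; r_6 = 32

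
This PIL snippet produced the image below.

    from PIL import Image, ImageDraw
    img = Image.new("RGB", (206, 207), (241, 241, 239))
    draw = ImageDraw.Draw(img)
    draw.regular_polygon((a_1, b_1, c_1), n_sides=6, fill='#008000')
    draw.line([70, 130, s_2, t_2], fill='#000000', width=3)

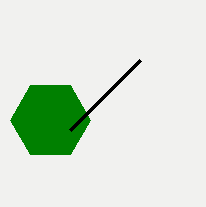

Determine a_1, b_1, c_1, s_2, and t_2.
a_1 = 50; b_1 = 120; c_1 = 40; s_2 = 140; t_2 = 60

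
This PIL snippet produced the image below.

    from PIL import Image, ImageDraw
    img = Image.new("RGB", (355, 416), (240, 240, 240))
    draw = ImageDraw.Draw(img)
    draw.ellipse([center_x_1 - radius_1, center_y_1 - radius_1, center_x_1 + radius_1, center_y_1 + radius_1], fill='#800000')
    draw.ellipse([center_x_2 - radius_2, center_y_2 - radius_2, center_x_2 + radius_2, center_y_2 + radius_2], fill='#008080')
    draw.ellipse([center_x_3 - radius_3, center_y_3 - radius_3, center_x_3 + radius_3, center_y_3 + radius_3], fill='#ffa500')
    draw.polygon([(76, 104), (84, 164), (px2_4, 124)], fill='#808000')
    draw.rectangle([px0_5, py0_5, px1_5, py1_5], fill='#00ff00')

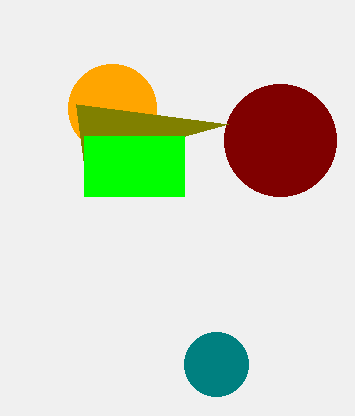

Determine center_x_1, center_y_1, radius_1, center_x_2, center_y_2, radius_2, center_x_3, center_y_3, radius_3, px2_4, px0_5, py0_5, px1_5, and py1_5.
center_x_1 = 280
center_y_1 = 140
radius_1 = 56
center_x_2 = 216
center_y_2 = 364
radius_2 = 32
center_x_3 = 112
center_y_3 = 108
radius_3 = 44
px2_4 = 228
px0_5 = 84
py0_5 = 136
px1_5 = 184
py1_5 = 196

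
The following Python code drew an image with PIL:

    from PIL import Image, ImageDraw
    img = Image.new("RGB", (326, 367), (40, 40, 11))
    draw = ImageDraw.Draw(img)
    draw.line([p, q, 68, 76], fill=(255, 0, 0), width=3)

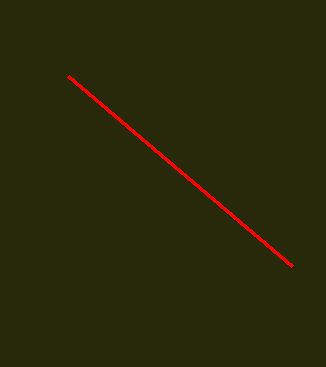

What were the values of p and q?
p = 292, q = 266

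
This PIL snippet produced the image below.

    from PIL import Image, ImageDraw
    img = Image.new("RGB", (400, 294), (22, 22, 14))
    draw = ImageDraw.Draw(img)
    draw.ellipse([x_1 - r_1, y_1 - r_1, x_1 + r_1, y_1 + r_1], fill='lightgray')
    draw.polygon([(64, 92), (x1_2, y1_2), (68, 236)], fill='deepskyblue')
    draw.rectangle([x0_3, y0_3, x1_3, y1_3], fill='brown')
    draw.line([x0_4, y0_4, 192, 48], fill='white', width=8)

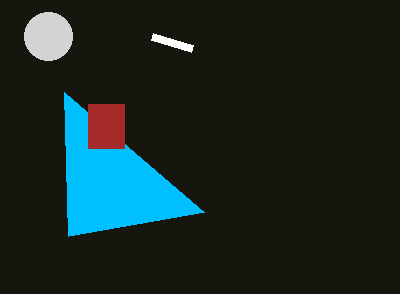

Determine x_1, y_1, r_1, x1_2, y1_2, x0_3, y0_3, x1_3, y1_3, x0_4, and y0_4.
x_1 = 48
y_1 = 36
r_1 = 24
x1_2 = 204
y1_2 = 212
x0_3 = 88
y0_3 = 104
x1_3 = 124
y1_3 = 148
x0_4 = 152
y0_4 = 36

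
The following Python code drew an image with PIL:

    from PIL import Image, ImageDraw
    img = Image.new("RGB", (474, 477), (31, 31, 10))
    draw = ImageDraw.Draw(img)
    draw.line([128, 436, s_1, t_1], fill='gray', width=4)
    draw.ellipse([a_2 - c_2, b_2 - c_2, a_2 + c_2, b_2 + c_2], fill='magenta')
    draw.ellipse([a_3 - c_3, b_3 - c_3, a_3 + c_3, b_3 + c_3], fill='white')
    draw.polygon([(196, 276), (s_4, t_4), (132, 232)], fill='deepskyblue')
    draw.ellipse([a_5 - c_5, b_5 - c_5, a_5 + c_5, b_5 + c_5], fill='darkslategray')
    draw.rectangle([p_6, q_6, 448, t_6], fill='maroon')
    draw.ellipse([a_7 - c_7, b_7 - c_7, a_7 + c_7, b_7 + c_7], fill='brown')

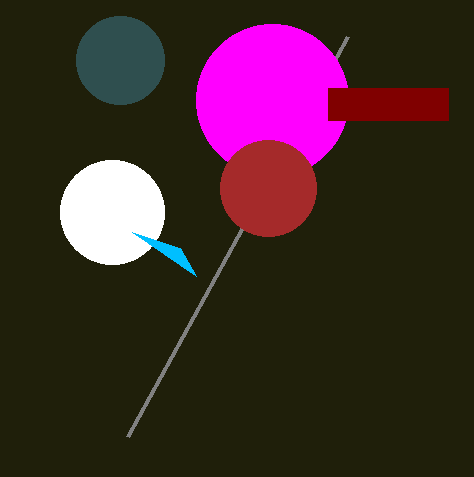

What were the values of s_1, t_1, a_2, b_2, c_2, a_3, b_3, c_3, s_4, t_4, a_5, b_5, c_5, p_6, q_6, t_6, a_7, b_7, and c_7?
s_1 = 348, t_1 = 36, a_2 = 272, b_2 = 100, c_2 = 76, a_3 = 112, b_3 = 212, c_3 = 52, s_4 = 180, t_4 = 248, a_5 = 120, b_5 = 60, c_5 = 44, p_6 = 328, q_6 = 88, t_6 = 120, a_7 = 268, b_7 = 188, c_7 = 48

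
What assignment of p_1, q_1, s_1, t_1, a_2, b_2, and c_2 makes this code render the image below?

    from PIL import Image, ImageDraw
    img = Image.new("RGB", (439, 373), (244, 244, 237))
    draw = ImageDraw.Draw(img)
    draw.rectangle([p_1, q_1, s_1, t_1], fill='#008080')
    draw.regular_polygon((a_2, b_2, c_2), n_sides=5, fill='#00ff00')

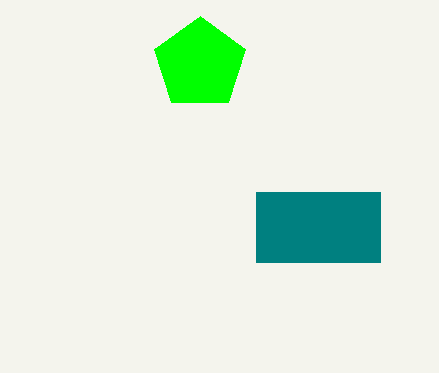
p_1 = 256; q_1 = 192; s_1 = 380; t_1 = 262; a_2 = 200; b_2 = 64; c_2 = 48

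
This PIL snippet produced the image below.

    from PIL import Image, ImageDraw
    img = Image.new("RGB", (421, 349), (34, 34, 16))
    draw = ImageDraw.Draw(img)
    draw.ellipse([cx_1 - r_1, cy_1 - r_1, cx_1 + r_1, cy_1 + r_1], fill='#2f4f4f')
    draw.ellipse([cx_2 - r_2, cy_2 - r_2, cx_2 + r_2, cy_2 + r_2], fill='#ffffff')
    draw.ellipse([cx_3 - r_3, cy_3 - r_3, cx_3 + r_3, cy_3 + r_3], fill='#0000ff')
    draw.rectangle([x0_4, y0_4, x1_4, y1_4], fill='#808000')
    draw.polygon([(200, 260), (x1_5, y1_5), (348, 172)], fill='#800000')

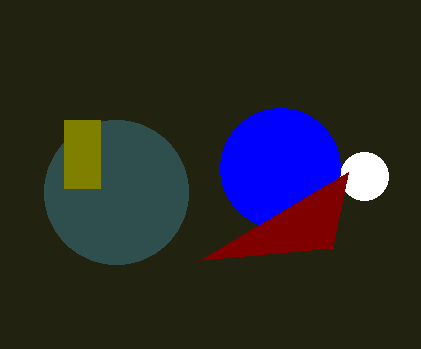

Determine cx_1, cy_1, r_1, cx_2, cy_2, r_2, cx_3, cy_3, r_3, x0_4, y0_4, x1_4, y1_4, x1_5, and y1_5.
cx_1 = 116; cy_1 = 192; r_1 = 72; cx_2 = 364; cy_2 = 176; r_2 = 24; cx_3 = 280; cy_3 = 168; r_3 = 60; x0_4 = 64; y0_4 = 120; x1_4 = 100; y1_4 = 188; x1_5 = 332; y1_5 = 248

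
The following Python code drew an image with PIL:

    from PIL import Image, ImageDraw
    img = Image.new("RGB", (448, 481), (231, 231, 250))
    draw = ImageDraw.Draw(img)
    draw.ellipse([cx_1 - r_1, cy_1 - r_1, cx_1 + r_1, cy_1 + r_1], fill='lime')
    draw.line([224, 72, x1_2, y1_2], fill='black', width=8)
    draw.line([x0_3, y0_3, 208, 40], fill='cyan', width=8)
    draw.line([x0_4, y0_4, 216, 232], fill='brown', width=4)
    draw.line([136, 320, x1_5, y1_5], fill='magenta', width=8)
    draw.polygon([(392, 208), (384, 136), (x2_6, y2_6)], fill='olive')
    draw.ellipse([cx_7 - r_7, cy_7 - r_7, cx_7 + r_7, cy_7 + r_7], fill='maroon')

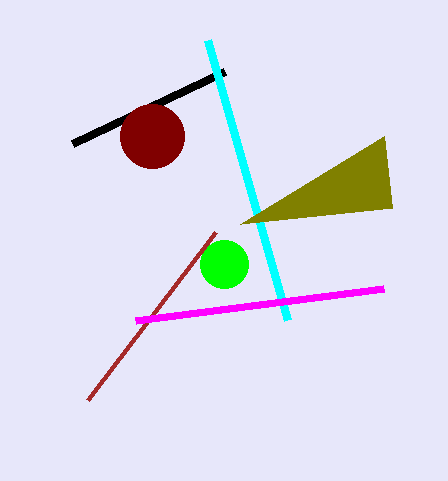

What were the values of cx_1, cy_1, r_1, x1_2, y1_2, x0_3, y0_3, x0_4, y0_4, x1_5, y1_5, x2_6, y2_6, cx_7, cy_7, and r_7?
cx_1 = 224; cy_1 = 264; r_1 = 24; x1_2 = 72; y1_2 = 144; x0_3 = 288; y0_3 = 320; x0_4 = 88; y0_4 = 400; x1_5 = 384; y1_5 = 288; x2_6 = 240; y2_6 = 224; cx_7 = 152; cy_7 = 136; r_7 = 32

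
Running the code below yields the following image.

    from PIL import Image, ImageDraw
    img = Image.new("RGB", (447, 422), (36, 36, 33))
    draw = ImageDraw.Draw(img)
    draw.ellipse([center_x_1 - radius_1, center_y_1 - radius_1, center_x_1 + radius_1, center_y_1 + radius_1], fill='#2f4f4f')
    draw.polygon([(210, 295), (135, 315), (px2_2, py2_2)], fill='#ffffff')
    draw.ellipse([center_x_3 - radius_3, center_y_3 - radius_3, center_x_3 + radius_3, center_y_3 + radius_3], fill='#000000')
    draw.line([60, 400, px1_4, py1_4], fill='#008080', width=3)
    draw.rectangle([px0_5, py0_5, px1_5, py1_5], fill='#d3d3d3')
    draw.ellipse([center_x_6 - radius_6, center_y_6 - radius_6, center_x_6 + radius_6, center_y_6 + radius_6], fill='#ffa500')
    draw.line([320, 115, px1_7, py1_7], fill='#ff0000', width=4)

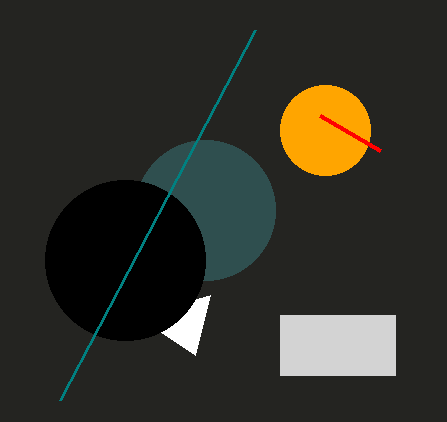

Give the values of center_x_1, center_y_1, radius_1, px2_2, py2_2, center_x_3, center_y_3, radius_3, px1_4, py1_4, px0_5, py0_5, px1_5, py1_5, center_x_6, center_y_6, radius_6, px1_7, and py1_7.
center_x_1 = 205, center_y_1 = 210, radius_1 = 70, px2_2 = 195, py2_2 = 355, center_x_3 = 125, center_y_3 = 260, radius_3 = 80, px1_4 = 255, py1_4 = 30, px0_5 = 280, py0_5 = 315, px1_5 = 395, py1_5 = 375, center_x_6 = 325, center_y_6 = 130, radius_6 = 45, px1_7 = 380, py1_7 = 150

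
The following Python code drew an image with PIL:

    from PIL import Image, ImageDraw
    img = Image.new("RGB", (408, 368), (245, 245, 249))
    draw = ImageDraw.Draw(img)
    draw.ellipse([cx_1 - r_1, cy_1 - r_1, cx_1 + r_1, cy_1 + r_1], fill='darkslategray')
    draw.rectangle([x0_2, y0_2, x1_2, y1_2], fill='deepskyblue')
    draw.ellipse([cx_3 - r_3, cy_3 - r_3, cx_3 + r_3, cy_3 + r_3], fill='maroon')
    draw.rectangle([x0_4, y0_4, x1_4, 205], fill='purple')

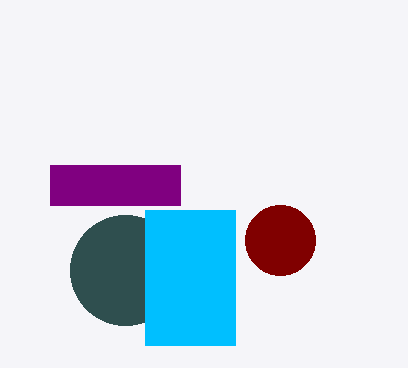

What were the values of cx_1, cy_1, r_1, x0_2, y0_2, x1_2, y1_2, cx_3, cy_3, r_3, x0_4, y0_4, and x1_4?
cx_1 = 125; cy_1 = 270; r_1 = 55; x0_2 = 145; y0_2 = 210; x1_2 = 235; y1_2 = 345; cx_3 = 280; cy_3 = 240; r_3 = 35; x0_4 = 50; y0_4 = 165; x1_4 = 180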